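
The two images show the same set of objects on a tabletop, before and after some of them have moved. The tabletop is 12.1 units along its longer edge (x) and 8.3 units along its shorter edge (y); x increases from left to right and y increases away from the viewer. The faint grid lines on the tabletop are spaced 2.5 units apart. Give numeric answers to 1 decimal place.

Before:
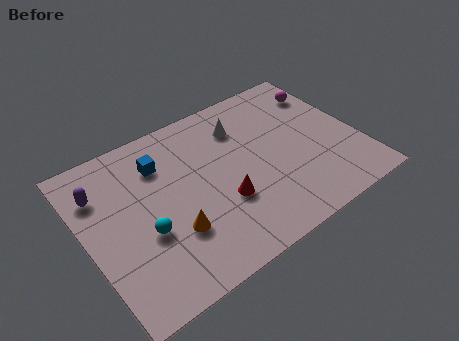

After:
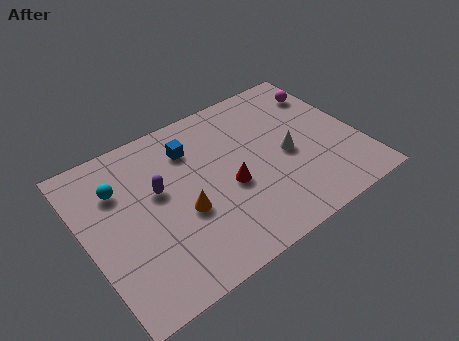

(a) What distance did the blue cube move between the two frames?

1.4

From (3.6, 6.2) to (5.0, 6.3), the blue cube covered √(1.4² + 0.1²) ≈ 1.4 units.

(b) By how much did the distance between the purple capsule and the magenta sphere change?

-2.3

Before: roughly 10.3 units apart; after: 8.0. That's 2.3 units closer together.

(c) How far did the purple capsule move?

2.7

From (0.9, 6.1) to (3.3, 4.9), the purple capsule covered √(2.4² + 1.2²) ≈ 2.7 units.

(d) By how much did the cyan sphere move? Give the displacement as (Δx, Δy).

(-0.7, 2.7)

From the two frames, the cyan sphere sits at roughly (2.4, 3.2) before and (1.7, 5.9) after.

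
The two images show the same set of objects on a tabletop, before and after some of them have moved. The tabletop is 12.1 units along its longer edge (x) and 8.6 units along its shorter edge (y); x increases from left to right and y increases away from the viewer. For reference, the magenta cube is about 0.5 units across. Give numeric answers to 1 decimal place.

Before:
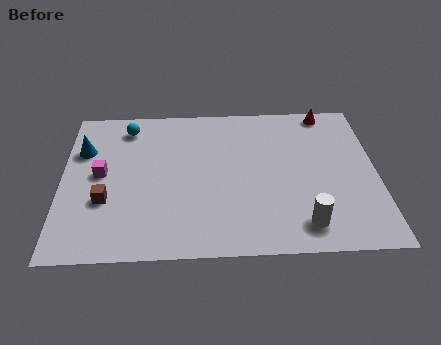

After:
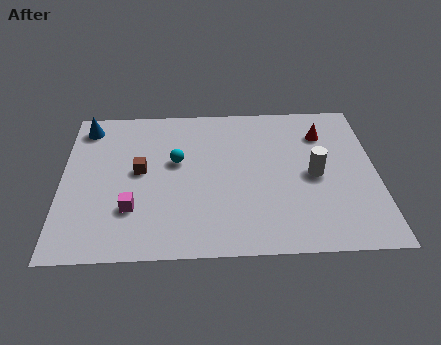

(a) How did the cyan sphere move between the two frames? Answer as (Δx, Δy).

(1.9, -2.1)

The cyan sphere was at about (2.5, 7.2) and moved to about (4.4, 5.1).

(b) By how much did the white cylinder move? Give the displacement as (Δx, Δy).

(0.5, 2.7)

From the two frames, the white cylinder sits at roughly (9.2, 1.4) before and (9.7, 4.1) after.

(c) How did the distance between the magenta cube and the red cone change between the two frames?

-1.0

They were about 9.4 units apart before and 8.4 after — 1.0 units closer together.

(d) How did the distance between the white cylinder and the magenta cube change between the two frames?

-1.1

They were about 8.3 units apart before and 7.2 after — 1.1 units closer together.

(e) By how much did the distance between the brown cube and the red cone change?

-2.5

The distance was about 9.8 in the first image and 7.3 in the second, so they moved 2.5 units closer together.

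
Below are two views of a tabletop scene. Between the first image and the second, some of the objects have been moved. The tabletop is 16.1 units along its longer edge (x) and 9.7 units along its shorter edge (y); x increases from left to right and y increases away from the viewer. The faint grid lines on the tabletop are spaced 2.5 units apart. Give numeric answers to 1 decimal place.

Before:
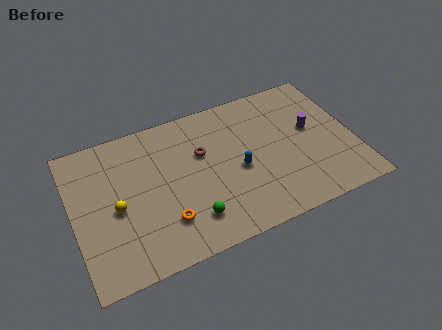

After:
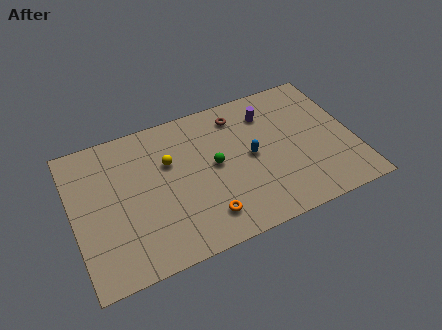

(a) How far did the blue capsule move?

1.0

From (9.4, 4.3) to (10.2, 4.9), the blue capsule covered √(0.8² + 0.6²) ≈ 1.0 units.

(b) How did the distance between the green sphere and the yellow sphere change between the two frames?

-1.8

Before: roughly 4.6 units apart; after: 2.8. That's 1.8 units closer together.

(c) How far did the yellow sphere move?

3.7

The yellow sphere was near (2.4, 4.4) before and (5.6, 6.3) after, so it travelled √(3.2² + 1.9²) ≈ 3.7 units.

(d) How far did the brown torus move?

2.9

The brown torus moved from about (7.5, 6.2) to (9.8, 8.0), a distance of √(2.3² + 1.8²) ≈ 2.9.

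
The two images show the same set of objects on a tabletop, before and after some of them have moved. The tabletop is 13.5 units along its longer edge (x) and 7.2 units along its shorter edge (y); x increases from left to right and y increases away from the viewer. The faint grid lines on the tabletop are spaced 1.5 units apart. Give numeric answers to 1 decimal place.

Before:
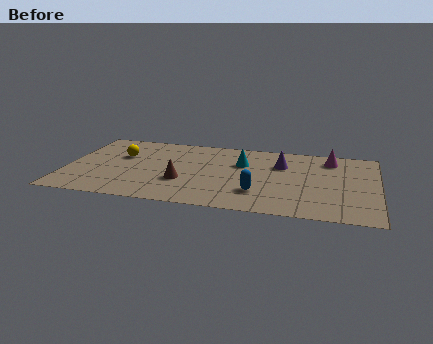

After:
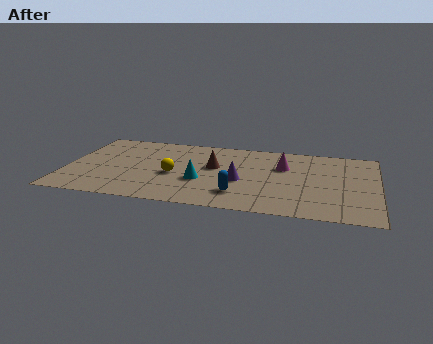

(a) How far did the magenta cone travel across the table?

2.3

From (11.4, 5.9) to (9.4, 4.8), the magenta cone covered √(2.0² + 1.1²) ≈ 2.3 units.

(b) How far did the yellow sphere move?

2.8

The yellow sphere moved from about (2.3, 4.6) to (4.7, 3.1), a distance of √(2.4² + 1.5²) ≈ 2.8.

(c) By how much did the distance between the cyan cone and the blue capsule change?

-0.9

Before: roughly 2.9 units apart; after: 2.0. That's 0.9 units closer together.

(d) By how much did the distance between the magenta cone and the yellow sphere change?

-4.2

Before: roughly 9.2 units apart; after: 5.0. That's 4.2 units closer together.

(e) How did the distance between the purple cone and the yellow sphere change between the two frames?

-4.1

They were about 7.0 units apart before and 2.9 after — 4.1 units closer together.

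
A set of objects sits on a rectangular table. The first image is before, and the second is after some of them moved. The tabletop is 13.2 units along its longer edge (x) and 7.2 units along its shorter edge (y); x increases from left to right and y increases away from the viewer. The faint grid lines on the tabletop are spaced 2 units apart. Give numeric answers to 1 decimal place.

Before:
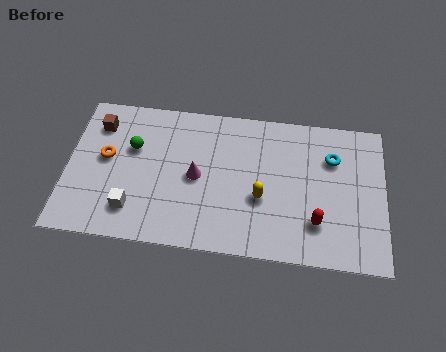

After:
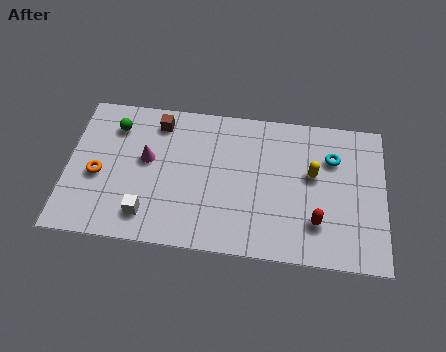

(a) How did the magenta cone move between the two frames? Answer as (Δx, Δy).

(-2.1, 0.6)

The magenta cone started near (5.4, 3.5) and ended near (3.3, 4.1).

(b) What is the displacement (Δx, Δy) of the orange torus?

(-0.3, -0.9)

From the two frames, the orange torus sits at roughly (1.6, 4.0) before and (1.3, 3.1) after.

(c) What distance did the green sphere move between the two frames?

1.3

From (2.7, 4.6) to (1.9, 5.6), the green sphere covered √(0.8² + 1.0²) ≈ 1.3 units.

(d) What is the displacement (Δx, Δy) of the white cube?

(0.6, -0.2)

The white cube started near (2.8, 1.6) and ended near (3.4, 1.4).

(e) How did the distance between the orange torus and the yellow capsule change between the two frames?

+2.4

Before: roughly 6.6 units apart; after: 9.0. That's 2.4 units further apart.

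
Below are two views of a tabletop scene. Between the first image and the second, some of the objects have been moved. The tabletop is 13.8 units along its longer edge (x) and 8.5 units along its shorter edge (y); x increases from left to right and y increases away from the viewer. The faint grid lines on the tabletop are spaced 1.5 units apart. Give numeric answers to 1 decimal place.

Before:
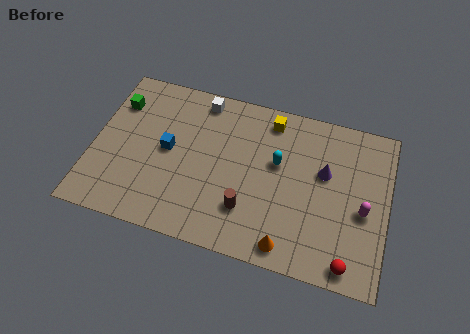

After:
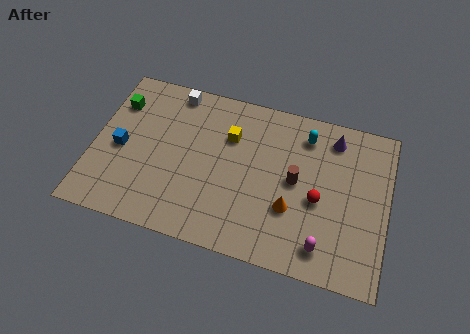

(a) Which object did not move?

the green cube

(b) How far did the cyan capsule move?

2.2

The cyan capsule moved from about (8.6, 5.1) to (9.8, 6.9), a distance of √(1.2² + 1.8²) ≈ 2.2.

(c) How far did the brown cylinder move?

3.0

From (7.4, 2.3) to (9.5, 4.4), the brown cylinder covered √(2.1² + 2.1²) ≈ 3.0 units.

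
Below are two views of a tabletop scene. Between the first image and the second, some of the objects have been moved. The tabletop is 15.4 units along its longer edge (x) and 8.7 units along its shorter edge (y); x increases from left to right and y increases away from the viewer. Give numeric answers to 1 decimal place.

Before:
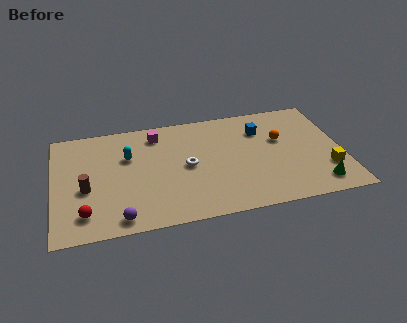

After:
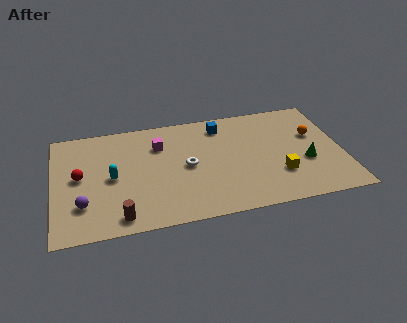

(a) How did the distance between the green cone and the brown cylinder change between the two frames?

-2.2

Before: roughly 12.4 units apart; after: 10.2. That's 2.2 units closer together.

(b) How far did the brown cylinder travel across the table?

3.0

The brown cylinder was near (1.7, 3.6) before and (3.4, 1.1) after, so it travelled √(1.7² + 2.5²) ≈ 3.0 units.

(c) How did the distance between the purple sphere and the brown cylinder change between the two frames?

-0.8

The distance was about 3.1 in the first image and 2.3 in the second, so they moved 0.8 units closer together.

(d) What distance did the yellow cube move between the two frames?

2.6

From (14.5, 2.5) to (11.9, 2.6), the yellow cube covered √(2.6² + 0.1²) ≈ 2.6 units.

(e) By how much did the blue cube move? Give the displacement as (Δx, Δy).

(-2.1, 0.8)

From the two frames, the blue cube sits at roughly (11.2, 6.4) before and (9.1, 7.2) after.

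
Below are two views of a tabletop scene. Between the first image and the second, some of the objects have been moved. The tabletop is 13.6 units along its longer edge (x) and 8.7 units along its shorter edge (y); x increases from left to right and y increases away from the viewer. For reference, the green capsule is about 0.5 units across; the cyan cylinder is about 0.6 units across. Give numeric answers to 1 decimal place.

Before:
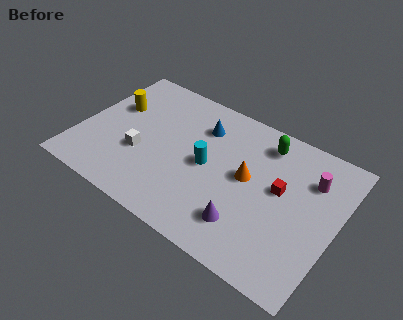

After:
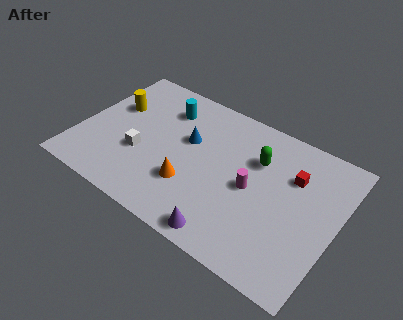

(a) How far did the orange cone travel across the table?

3.4

From (8.9, 4.7) to (6.2, 2.7), the orange cone covered √(2.7² + 2.0²) ≈ 3.4 units.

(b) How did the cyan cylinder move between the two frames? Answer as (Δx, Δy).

(-2.7, 2.4)

From the two frames, the cyan cylinder sits at roughly (6.8, 4.3) before and (4.1, 6.7) after.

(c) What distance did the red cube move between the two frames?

1.2

The red cube moved from about (10.6, 4.9) to (11.1, 6.0), a distance of √(0.5² + 1.1²) ≈ 1.2.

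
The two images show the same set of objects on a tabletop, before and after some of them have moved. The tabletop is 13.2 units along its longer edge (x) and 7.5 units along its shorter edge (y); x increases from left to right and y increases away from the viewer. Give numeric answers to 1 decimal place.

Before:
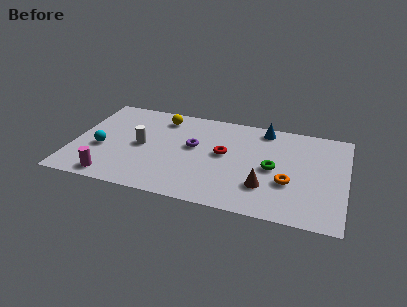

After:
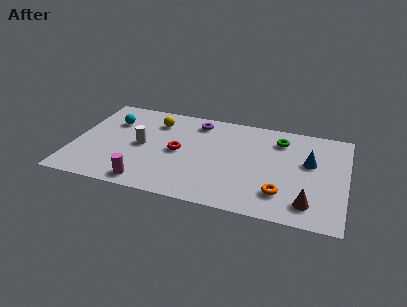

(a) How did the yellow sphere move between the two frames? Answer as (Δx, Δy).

(-0.3, -0.4)

The yellow sphere was at about (4.1, 6.2) and moved to about (3.8, 5.8).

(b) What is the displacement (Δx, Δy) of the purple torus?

(0.0, 2.0)

The purple torus started near (5.8, 4.3) and ended near (5.8, 6.3).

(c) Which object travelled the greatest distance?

the blue cone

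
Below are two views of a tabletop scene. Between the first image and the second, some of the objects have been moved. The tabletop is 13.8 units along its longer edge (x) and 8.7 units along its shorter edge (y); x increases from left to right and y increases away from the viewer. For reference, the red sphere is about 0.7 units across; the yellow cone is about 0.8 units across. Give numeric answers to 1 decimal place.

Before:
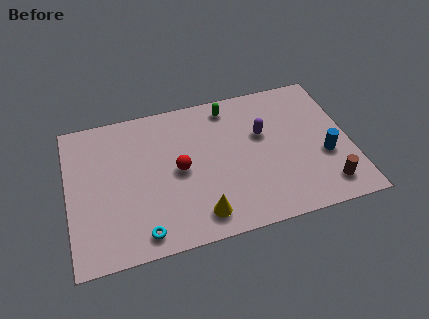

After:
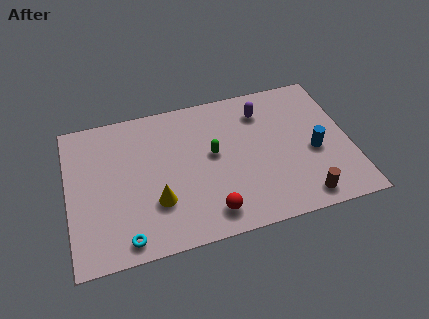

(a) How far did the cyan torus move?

0.8

From (3.4, 1.1) to (2.6, 1.0), the cyan torus covered √(0.8² + 0.1²) ≈ 0.8 units.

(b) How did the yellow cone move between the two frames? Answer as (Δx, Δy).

(-2.0, 1.3)

The yellow cone started near (6.2, 1.4) and ended near (4.2, 2.7).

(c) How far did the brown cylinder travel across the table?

1.3

The brown cylinder moved from about (12.4, 1.5) to (11.2, 1.1), a distance of √(1.2² + 0.4²) ≈ 1.3.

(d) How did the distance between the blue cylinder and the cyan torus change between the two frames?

+0.4

Before: roughly 9.4 units apart; after: 9.8. That's 0.4 units further apart.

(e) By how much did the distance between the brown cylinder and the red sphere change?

-3.0

They were about 7.5 units apart before and 4.5 after — 3.0 units closer together.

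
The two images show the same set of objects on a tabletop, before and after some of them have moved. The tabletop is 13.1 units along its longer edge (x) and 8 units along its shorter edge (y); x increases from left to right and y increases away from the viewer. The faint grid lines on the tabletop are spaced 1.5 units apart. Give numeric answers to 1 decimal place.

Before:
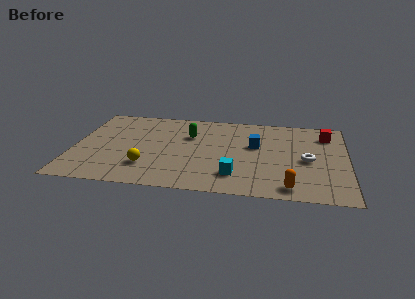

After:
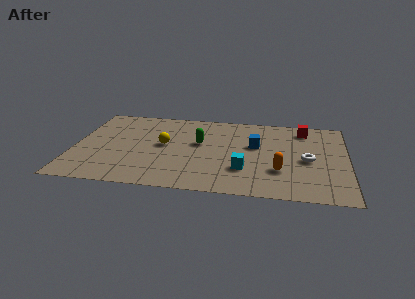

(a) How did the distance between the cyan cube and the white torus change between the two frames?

-0.6

They were about 3.9 units apart before and 3.3 after — 0.6 units closer together.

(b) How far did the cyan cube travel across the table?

0.7

The cyan cube moved from about (7.8, 1.8) to (8.2, 2.4), a distance of √(0.4² + 0.6²) ≈ 0.7.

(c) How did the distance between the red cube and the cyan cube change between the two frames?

-1.1

They were about 6.2 units apart before and 5.1 after — 1.1 units closer together.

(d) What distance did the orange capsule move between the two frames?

1.6

From (10.4, 1.0) to (9.9, 2.5), the orange capsule covered √(0.5² + 1.5²) ≈ 1.6 units.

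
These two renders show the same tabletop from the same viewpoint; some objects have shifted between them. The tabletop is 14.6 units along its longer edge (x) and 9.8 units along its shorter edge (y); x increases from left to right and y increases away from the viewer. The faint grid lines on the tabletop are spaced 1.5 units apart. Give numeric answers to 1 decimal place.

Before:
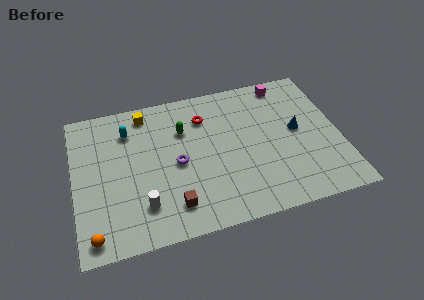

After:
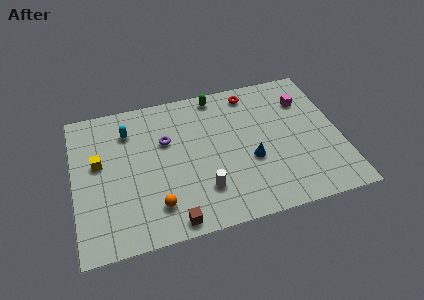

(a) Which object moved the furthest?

the yellow cube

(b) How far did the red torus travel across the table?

2.9

The red torus was near (7.3, 7.4) before and (10.0, 8.5) after, so it travelled √(2.7² + 1.1²) ≈ 2.9 units.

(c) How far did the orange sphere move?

3.5

The orange sphere was near (0.9, 1.1) before and (4.3, 2.1) after, so it travelled √(3.4² + 1.0²) ≈ 3.5 units.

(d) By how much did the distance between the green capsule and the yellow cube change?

+4.8

They were about 2.6 units apart before and 7.4 after — 4.8 units further apart.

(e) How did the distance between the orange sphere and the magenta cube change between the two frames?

-3.4

They were about 13.4 units apart before and 10.0 after — 3.4 units closer together.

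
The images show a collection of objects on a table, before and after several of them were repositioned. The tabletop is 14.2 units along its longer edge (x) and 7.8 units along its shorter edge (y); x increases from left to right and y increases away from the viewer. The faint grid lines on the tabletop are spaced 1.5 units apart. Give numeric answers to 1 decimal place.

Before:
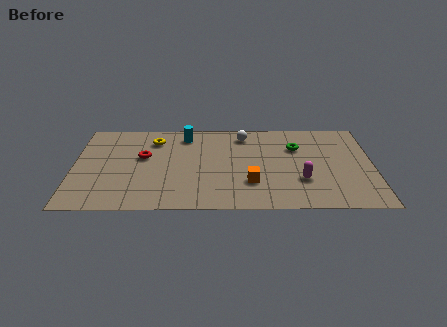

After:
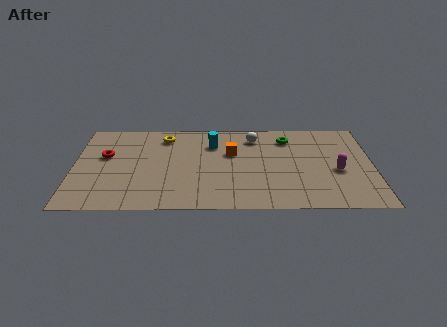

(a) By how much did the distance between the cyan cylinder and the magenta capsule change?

-0.4

They were about 6.8 units apart before and 6.4 after — 0.4 units closer together.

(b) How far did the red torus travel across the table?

1.8

From (3.3, 4.6) to (1.5, 4.7), the red torus covered √(1.8² + 0.1²) ≈ 1.8 units.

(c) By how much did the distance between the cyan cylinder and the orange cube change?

-4.0

They were about 5.2 units apart before and 1.2 after — 4.0 units closer together.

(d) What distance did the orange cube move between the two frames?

2.8

From (8.4, 2.3) to (7.5, 4.9), the orange cube covered √(0.9² + 2.6²) ≈ 2.8 units.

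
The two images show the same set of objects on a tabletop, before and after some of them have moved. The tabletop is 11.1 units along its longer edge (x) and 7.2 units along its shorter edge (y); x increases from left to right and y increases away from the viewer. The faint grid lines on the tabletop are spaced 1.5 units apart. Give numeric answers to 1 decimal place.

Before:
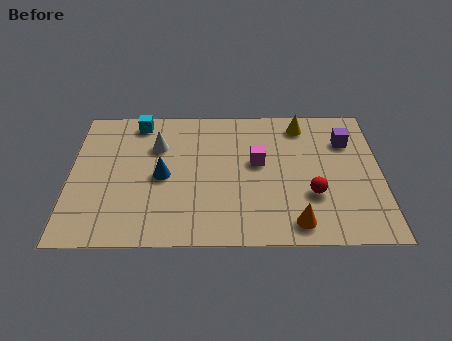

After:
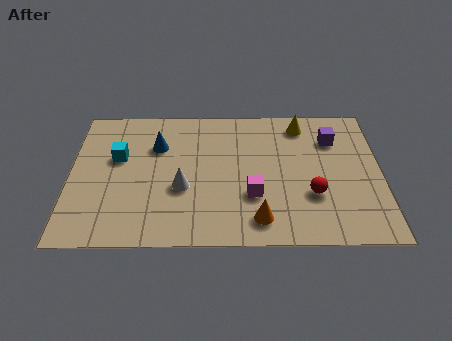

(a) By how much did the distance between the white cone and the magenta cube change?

-1.2

The distance was about 3.7 in the first image and 2.5 in the second, so they moved 1.2 units closer together.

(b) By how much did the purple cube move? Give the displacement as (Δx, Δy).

(-0.5, 0.1)

The purple cube started near (9.9, 5.2) and ended near (9.4, 5.3).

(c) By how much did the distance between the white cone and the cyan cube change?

+1.3

Before: roughly 1.5 units apart; after: 2.8. That's 1.3 units further apart.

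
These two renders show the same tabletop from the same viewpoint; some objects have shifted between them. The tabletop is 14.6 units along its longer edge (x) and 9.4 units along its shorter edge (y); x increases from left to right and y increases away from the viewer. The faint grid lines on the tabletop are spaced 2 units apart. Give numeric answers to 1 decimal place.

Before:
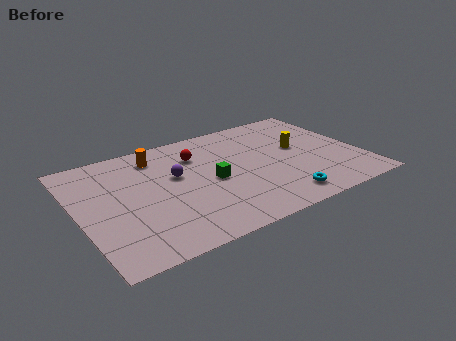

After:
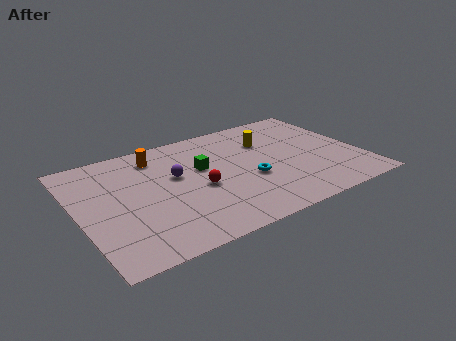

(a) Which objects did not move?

the orange cylinder and the purple sphere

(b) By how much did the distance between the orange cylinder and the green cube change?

-1.2

Before: roughly 4.1 units apart; after: 2.9. That's 1.2 units closer together.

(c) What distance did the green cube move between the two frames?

1.3

From (6.8, 4.4) to (6.5, 5.7), the green cube covered √(0.3² + 1.3²) ≈ 1.3 units.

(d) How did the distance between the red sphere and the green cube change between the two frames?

-0.9

Before: roughly 2.5 units apart; after: 1.6. That's 0.9 units closer together.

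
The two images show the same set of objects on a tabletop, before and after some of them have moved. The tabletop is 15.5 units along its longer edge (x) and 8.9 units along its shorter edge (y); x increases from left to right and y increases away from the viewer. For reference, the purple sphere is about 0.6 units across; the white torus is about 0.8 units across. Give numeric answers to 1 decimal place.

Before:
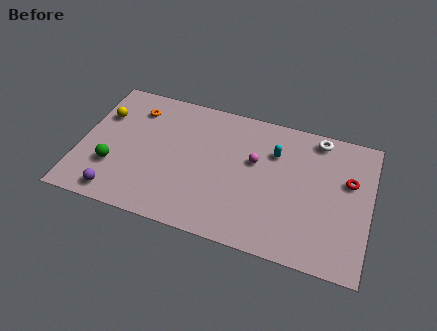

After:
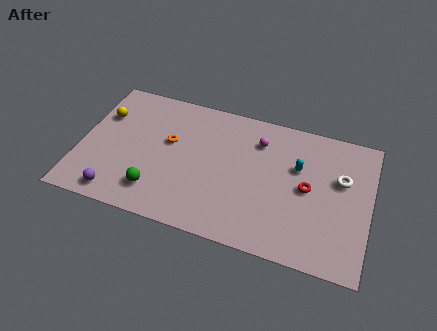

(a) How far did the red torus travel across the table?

2.4

From (14.3, 5.6) to (12.2, 4.5), the red torus covered √(2.1² + 1.1²) ≈ 2.4 units.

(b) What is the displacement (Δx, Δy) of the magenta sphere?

(0.1, 1.4)

The magenta sphere started near (9.3, 5.4) and ended near (9.4, 6.8).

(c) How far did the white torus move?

2.7

The white torus was near (12.5, 7.9) before and (13.9, 5.6) after, so it travelled √(1.4² + 2.3²) ≈ 2.7 units.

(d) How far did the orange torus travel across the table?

2.6

From (2.7, 7.0) to (4.7, 5.3), the orange torus covered √(2.0² + 1.7²) ≈ 2.6 units.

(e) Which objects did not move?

the yellow sphere and the purple sphere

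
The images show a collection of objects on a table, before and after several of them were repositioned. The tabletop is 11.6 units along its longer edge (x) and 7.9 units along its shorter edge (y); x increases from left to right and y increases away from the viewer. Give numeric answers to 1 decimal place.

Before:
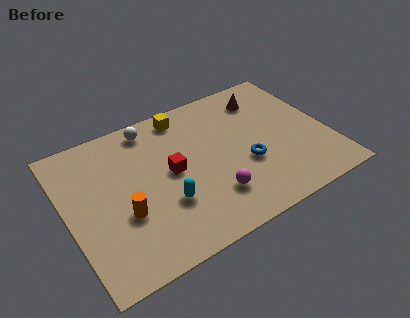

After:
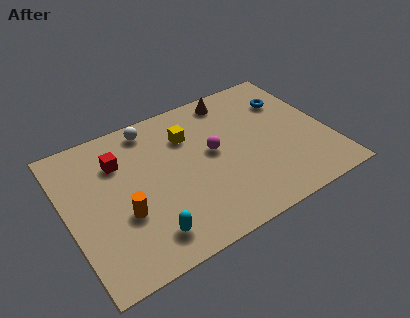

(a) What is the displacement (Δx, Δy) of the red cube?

(-2.1, 1.6)

The red cube started near (4.6, 4.1) and ended near (2.5, 5.7).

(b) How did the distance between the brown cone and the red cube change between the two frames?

+0.3

Before: roughly 5.1 units apart; after: 5.4. That's 0.3 units further apart.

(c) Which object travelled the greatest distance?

the blue torus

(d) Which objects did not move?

the orange cylinder and the white sphere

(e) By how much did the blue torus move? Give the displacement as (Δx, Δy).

(2.4, 2.7)

From the two frames, the blue torus sits at roughly (7.8, 3.0) before and (10.2, 5.7) after.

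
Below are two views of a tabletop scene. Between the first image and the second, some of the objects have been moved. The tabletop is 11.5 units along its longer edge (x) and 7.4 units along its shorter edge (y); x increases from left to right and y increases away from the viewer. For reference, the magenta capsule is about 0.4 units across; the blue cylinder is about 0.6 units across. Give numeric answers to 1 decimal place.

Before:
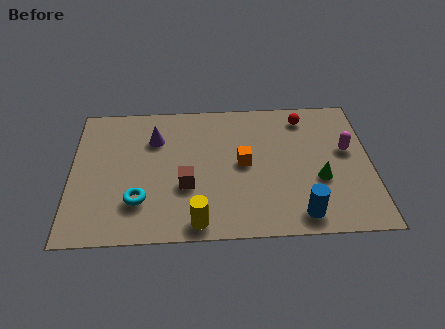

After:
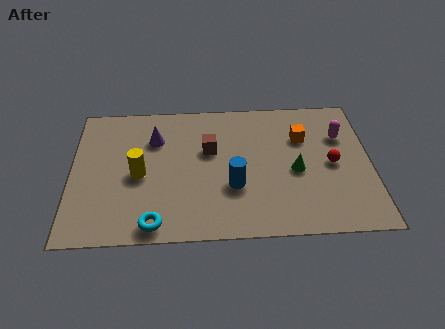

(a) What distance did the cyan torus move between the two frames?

1.3

The cyan torus was near (2.6, 2.0) before and (3.2, 0.8) after, so it travelled √(0.6² + 1.2²) ≈ 1.3 units.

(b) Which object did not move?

the purple cone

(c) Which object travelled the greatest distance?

the yellow cylinder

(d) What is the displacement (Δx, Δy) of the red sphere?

(1.0, -2.6)

The red sphere started near (9.0, 6.2) and ended near (10.0, 3.6).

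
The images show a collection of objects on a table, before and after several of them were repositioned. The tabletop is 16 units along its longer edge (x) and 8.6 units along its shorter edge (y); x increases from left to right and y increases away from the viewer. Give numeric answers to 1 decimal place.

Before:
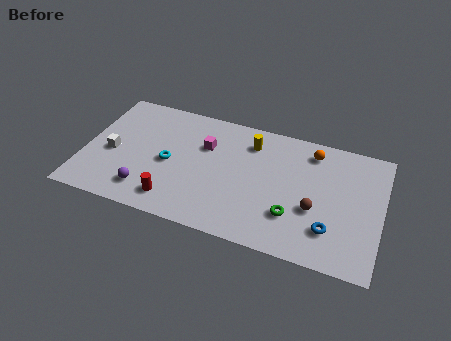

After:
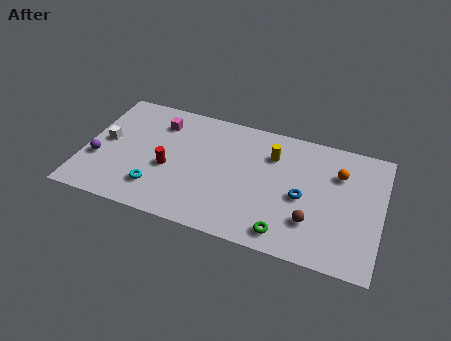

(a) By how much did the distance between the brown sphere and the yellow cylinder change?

-0.5

The distance was about 5.1 in the first image and 4.6 in the second, so they moved 0.5 units closer together.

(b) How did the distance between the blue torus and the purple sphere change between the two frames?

+1.2

The distance was about 9.8 in the first image and 11.0 in the second, so they moved 1.2 units further apart.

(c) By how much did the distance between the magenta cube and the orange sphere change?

+3.9

Before: roughly 5.9 units apart; after: 9.8. That's 3.9 units further apart.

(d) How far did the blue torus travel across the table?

2.3

From (13.4, 2.2) to (11.8, 3.9), the blue torus covered √(1.6² + 1.7²) ≈ 2.3 units.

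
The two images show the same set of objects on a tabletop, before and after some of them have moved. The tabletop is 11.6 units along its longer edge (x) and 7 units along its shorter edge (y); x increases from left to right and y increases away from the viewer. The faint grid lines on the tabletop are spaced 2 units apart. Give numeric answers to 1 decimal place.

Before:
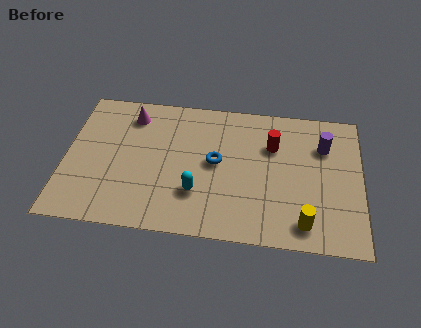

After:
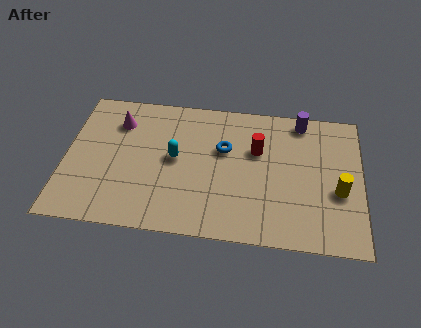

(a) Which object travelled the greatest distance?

the yellow cylinder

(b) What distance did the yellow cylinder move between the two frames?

2.1

The yellow cylinder moved from about (9.4, 1.1) to (10.7, 2.8), a distance of √(1.3² + 1.7²) ≈ 2.1.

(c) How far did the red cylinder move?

0.7

The red cylinder moved from about (8.1, 4.8) to (7.5, 4.5), a distance of √(0.6² + 0.3²) ≈ 0.7.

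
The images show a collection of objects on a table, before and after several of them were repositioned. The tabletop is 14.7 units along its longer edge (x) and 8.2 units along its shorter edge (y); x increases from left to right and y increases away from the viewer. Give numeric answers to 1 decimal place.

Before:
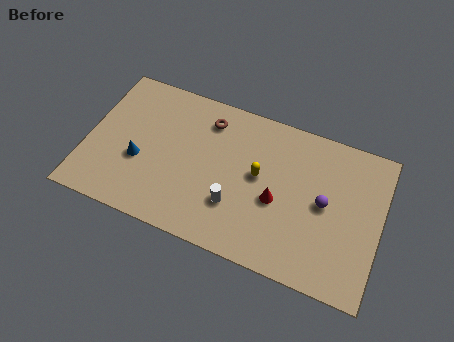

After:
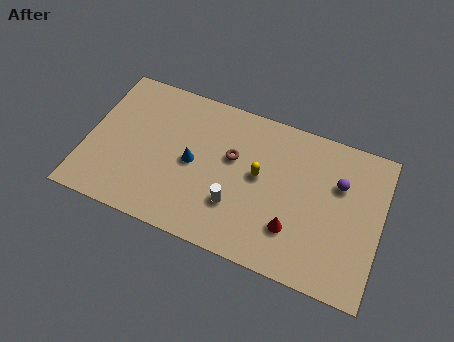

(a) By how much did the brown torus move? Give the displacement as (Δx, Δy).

(1.4, -1.6)

From the two frames, the brown torus sits at roughly (5.8, 6.6) before and (7.2, 5.0) after.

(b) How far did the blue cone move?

2.7

The blue cone moved from about (2.7, 3.2) to (5.3, 4.0), a distance of √(2.6² + 0.8²) ≈ 2.7.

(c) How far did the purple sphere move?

1.4

From (11.9, 4.2) to (12.5, 5.5), the purple sphere covered √(0.6² + 1.3²) ≈ 1.4 units.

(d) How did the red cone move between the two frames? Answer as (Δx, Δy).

(0.9, -1.2)

The red cone was at about (9.6, 3.5) and moved to about (10.5, 2.3).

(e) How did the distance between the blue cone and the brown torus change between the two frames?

-2.5

Before: roughly 4.6 units apart; after: 2.1. That's 2.5 units closer together.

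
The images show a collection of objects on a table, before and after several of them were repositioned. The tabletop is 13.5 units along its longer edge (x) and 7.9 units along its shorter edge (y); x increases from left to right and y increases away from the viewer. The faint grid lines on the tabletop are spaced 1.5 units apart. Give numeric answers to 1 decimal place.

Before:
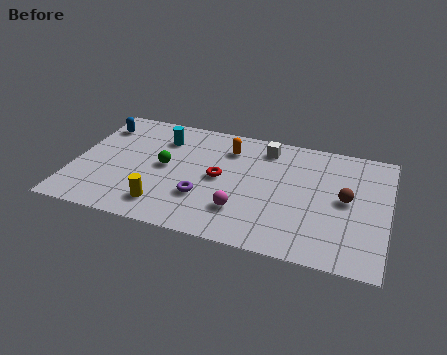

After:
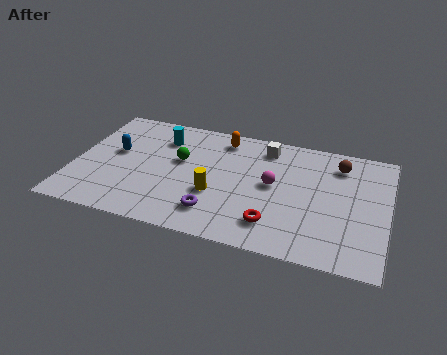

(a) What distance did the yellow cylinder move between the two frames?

2.5

The yellow cylinder was near (4.1, 1.5) before and (6.2, 2.9) after, so it travelled √(2.1² + 1.4²) ≈ 2.5 units.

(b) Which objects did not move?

the cyan cylinder and the white cube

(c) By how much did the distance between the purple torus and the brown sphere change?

+0.6

The distance was about 6.2 in the first image and 6.8 in the second, so they moved 0.6 units further apart.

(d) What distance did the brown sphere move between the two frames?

2.2

The brown sphere moved from about (11.7, 4.1) to (11.3, 6.3), a distance of √(0.4² + 2.2²) ≈ 2.2.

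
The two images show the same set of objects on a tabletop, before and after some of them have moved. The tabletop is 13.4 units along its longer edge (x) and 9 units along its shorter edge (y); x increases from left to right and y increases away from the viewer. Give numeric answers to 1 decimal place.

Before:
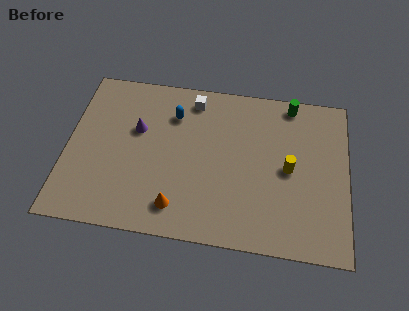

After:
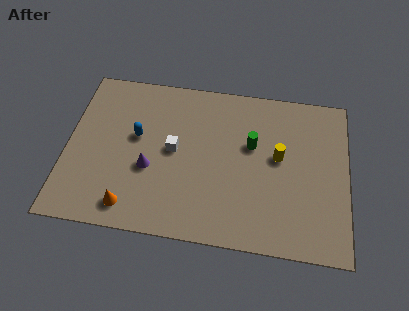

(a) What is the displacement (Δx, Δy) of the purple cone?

(0.7, -2.1)

From the two frames, the purple cone sits at roughly (3.3, 5.6) before and (4.0, 3.5) after.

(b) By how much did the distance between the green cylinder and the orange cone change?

-1.3

They were about 8.3 units apart before and 7.0 after — 1.3 units closer together.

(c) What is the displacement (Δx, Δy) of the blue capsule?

(-1.7, -1.5)

The blue capsule started near (5.0, 6.7) and ended near (3.3, 5.2).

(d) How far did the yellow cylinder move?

0.8

From (10.6, 4.4) to (10.1, 5.0), the yellow cylinder covered √(0.5² + 0.6²) ≈ 0.8 units.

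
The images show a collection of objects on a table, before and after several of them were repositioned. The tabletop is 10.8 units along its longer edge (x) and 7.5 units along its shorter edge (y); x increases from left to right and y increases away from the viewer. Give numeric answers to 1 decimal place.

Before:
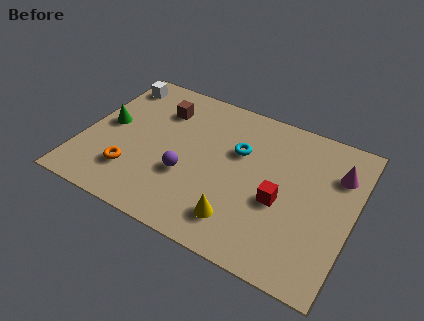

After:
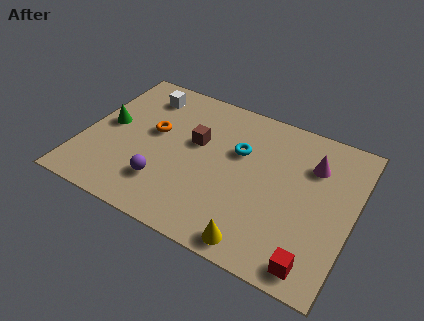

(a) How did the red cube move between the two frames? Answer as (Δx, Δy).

(1.6, -2.2)

The red cube was at about (8.0, 3.1) and moved to about (9.6, 0.9).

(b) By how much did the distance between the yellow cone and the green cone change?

+1.0

The distance was about 6.2 in the first image and 7.2 in the second, so they moved 1.0 units further apart.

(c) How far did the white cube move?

1.2

The white cube was near (0.8, 6.3) before and (2.0, 6.1) after, so it travelled √(1.2² + 0.2²) ≈ 1.2 units.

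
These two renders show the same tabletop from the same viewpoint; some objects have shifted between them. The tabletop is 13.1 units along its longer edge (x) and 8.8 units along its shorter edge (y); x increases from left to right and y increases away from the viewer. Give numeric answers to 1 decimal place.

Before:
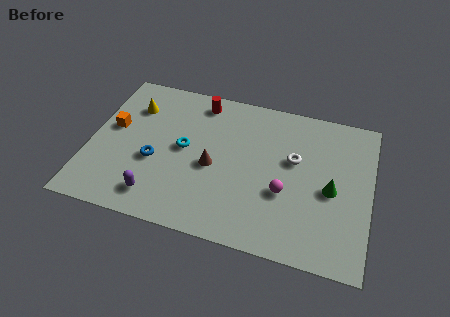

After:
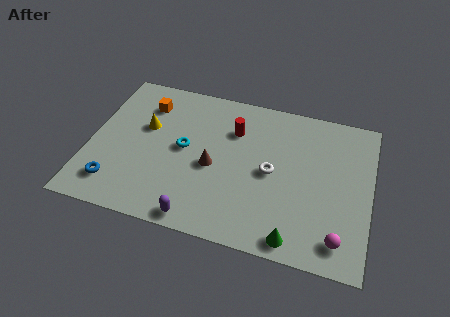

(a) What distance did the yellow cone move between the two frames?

1.3

The yellow cone was near (1.8, 6.5) before and (2.5, 5.4) after, so it travelled √(0.7² + 1.1²) ≈ 1.3 units.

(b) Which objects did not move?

the brown cone and the cyan torus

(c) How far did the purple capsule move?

2.1

The purple capsule moved from about (3.4, 1.5) to (5.4, 0.8), a distance of √(2.0² + 0.7²) ≈ 2.1.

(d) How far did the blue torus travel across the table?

2.5

The blue torus was near (3.1, 3.5) before and (1.4, 1.7) after, so it travelled √(1.7² + 1.8²) ≈ 2.5 units.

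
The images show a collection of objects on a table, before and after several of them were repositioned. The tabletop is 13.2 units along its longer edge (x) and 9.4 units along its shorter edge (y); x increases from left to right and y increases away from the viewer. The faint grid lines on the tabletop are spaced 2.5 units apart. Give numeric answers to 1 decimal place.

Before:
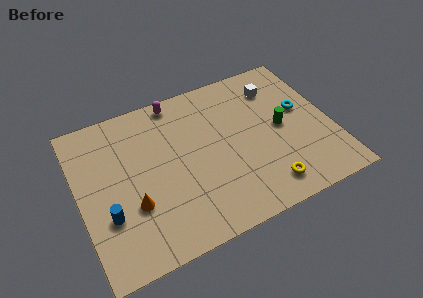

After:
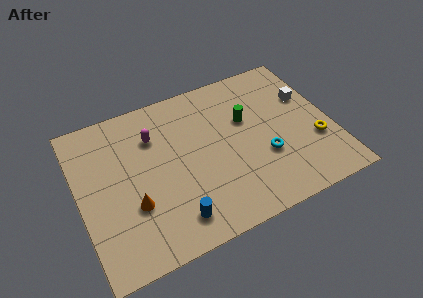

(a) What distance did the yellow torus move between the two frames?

3.4

The yellow torus moved from about (9.3, 1.5) to (12.2, 3.2), a distance of √(2.9² + 1.7²) ≈ 3.4.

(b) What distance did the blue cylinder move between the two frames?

3.5

From (1.3, 3.1) to (4.5, 1.6), the blue cylinder covered √(3.2² + 1.5²) ≈ 3.5 units.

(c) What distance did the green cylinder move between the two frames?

2.1

The green cylinder was near (10.6, 4.7) before and (8.9, 5.9) after, so it travelled √(1.7² + 1.2²) ≈ 2.1 units.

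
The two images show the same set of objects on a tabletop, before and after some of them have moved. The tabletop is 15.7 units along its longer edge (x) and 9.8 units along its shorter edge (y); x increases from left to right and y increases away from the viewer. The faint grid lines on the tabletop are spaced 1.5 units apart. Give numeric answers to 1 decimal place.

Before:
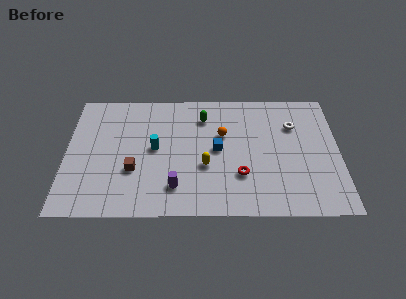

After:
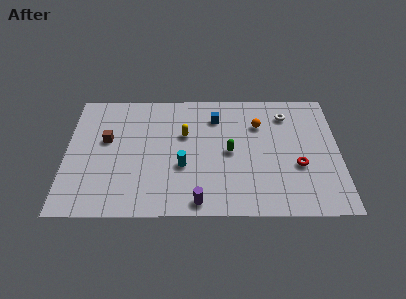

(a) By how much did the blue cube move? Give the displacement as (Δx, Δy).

(-0.1, 2.6)

From the two frames, the blue cube sits at roughly (8.7, 5.0) before and (8.6, 7.6) after.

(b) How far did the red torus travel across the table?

3.4

The red torus was near (10.0, 3.0) before and (13.3, 3.7) after, so it travelled √(3.3² + 0.7²) ≈ 3.4 units.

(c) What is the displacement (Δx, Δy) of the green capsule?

(1.5, -2.8)

From the two frames, the green capsule sits at roughly (7.9, 7.6) before and (9.4, 4.8) after.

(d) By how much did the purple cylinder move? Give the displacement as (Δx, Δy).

(1.3, -1.1)

From the two frames, the purple cylinder sits at roughly (6.3, 2.1) before and (7.6, 1.0) after.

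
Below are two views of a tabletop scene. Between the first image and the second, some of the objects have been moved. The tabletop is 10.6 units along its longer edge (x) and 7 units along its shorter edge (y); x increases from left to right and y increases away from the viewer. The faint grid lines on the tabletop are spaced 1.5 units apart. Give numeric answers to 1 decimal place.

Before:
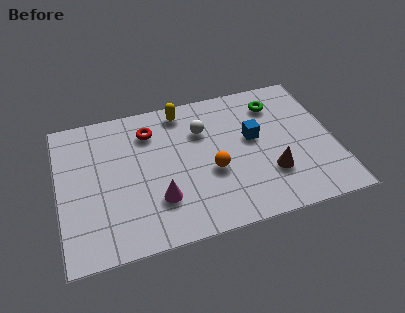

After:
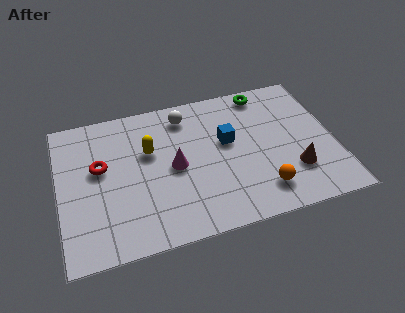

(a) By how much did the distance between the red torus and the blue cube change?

+0.8

They were about 4.1 units apart before and 4.9 after — 0.8 units further apart.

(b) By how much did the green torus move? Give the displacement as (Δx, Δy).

(-0.4, 0.7)

From the two frames, the green torus sits at roughly (8.5, 5.5) before and (8.1, 6.2) after.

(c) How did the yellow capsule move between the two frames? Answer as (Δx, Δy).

(-1.4, -1.7)

The yellow capsule started near (4.9, 6.1) and ended near (3.5, 4.4).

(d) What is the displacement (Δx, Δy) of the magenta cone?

(0.7, 1.4)

The magenta cone was at about (3.7, 2.0) and moved to about (4.4, 3.4).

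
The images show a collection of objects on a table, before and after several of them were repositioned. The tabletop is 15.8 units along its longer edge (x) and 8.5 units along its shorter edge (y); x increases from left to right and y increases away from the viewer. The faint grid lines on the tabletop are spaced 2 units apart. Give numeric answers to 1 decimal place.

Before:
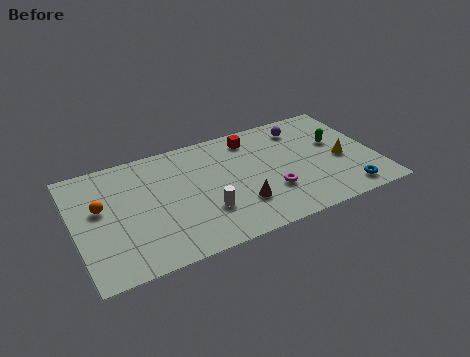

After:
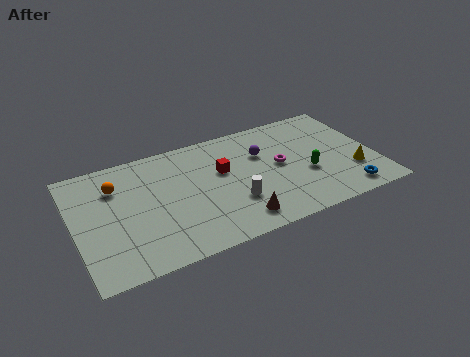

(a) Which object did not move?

the blue torus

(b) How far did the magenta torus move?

1.9

The magenta torus moved from about (10.1, 2.7) to (10.8, 4.5), a distance of √(0.7² + 1.8²) ≈ 1.9.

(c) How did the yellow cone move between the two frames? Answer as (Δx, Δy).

(0.5, -1.1)

From the two frames, the yellow cone sits at roughly (14.0, 3.7) before and (14.5, 2.6) after.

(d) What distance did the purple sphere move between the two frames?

2.6

From (12.3, 6.9) to (10.0, 5.7), the purple sphere covered √(2.3² + 1.2²) ≈ 2.6 units.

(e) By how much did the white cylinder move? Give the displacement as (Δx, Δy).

(1.5, 0.1)

From the two frames, the white cylinder sits at roughly (6.6, 2.6) before and (8.1, 2.7) after.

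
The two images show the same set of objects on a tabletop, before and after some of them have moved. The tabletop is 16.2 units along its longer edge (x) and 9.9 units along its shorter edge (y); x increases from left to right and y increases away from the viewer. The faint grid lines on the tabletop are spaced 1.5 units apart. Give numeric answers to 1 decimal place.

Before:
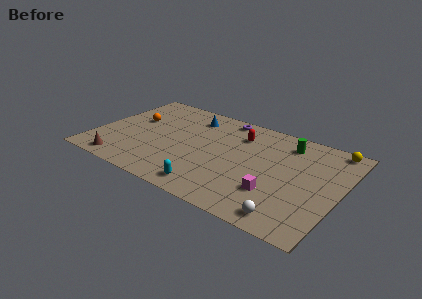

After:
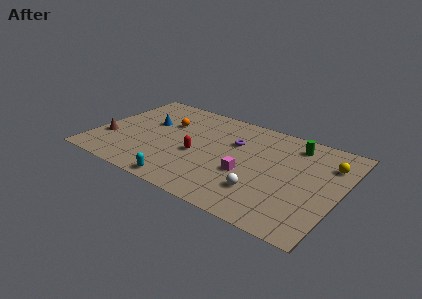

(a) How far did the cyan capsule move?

1.7

The cyan capsule moved from about (8.3, 1.3) to (6.6, 0.9), a distance of √(1.7² + 0.4²) ≈ 1.7.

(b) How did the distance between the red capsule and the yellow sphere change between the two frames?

+2.7

Before: roughly 6.2 units apart; after: 8.9. That's 2.7 units further apart.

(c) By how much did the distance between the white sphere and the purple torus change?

-4.8

Before: roughly 9.5 units apart; after: 4.7. That's 4.8 units closer together.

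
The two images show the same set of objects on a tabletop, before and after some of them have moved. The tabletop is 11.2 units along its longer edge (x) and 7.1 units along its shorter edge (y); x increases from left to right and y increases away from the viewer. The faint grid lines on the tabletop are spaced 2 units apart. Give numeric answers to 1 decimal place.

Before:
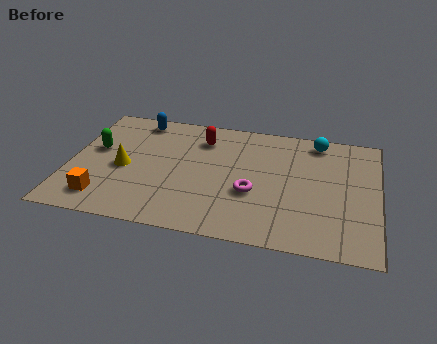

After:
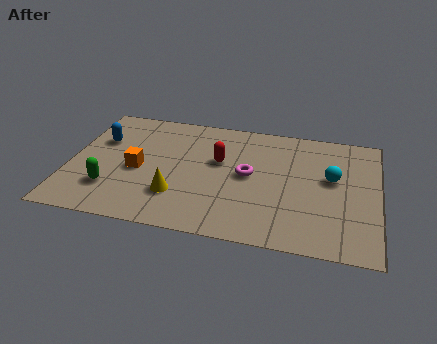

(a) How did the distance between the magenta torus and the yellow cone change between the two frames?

-1.7

Before: roughly 4.7 units apart; after: 3.0. That's 1.7 units closer together.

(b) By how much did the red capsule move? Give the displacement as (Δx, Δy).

(0.7, -1.2)

The red capsule started near (4.7, 5.5) and ended near (5.4, 4.3).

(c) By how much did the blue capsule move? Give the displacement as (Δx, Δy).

(-1.3, -1.5)

From the two frames, the blue capsule sits at roughly (2.3, 6.2) before and (1.0, 4.7) after.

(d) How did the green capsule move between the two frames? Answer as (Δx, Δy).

(0.7, -2.2)

The green capsule started near (0.9, 4.1) and ended near (1.6, 1.9).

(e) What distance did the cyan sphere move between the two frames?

2.2

The cyan sphere was near (8.9, 6.2) before and (9.5, 4.1) after, so it travelled √(0.6² + 2.1²) ≈ 2.2 units.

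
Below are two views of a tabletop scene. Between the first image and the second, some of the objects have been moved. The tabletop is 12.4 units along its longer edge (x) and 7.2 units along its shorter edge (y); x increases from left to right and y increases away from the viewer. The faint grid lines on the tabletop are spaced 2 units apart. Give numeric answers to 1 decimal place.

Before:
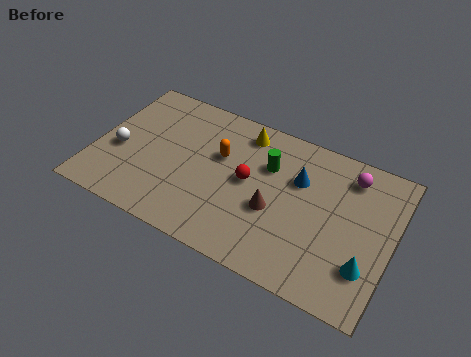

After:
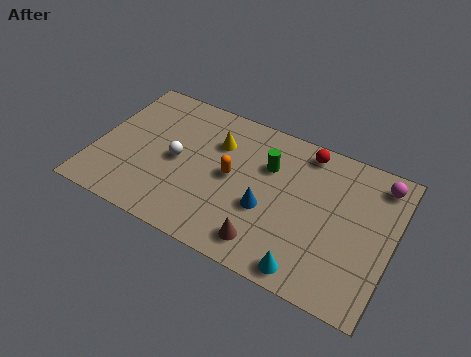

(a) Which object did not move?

the green cylinder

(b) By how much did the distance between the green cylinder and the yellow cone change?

+0.5

Before: roughly 1.7 units apart; after: 2.2. That's 0.5 units further apart.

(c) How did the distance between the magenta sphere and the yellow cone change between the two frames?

+2.3

The distance was about 4.5 in the first image and 6.8 in the second, so they moved 2.3 units further apart.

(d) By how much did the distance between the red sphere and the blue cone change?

+1.5

They were about 2.2 units apart before and 3.7 after — 1.5 units further apart.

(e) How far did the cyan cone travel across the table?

2.5

The cyan cone was near (11.5, 2.0) before and (9.3, 0.8) after, so it travelled √(2.2² + 1.2²) ≈ 2.5 units.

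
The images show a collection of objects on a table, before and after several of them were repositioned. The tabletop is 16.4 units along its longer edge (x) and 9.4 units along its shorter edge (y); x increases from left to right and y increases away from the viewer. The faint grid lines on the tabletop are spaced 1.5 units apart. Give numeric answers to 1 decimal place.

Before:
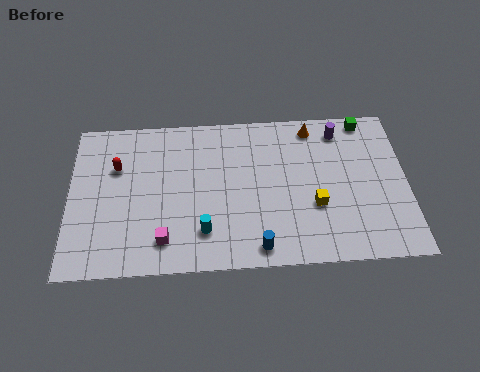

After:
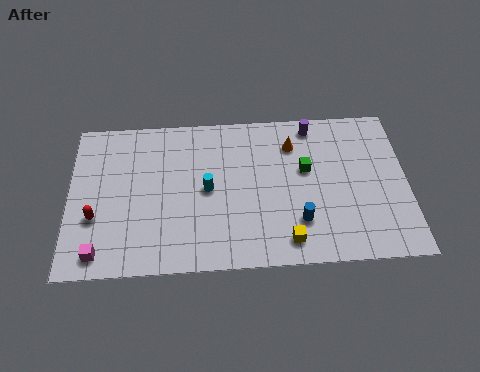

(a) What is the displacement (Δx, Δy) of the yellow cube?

(-1.4, -2.0)

The yellow cube started near (11.9, 3.4) and ended near (10.5, 1.4).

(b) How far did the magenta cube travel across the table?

3.2

The magenta cube moved from about (4.6, 1.8) to (1.5, 1.2), a distance of √(3.1² + 0.6²) ≈ 3.2.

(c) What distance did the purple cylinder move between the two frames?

1.4

The purple cylinder moved from about (13.2, 7.9) to (11.9, 8.3), a distance of √(1.3² + 0.4²) ≈ 1.4.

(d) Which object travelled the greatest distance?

the green cube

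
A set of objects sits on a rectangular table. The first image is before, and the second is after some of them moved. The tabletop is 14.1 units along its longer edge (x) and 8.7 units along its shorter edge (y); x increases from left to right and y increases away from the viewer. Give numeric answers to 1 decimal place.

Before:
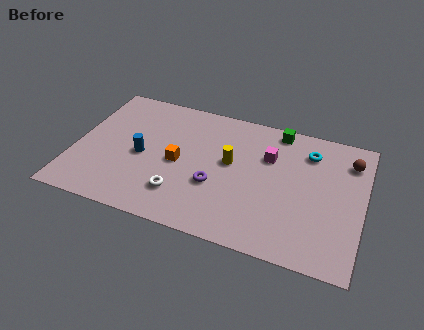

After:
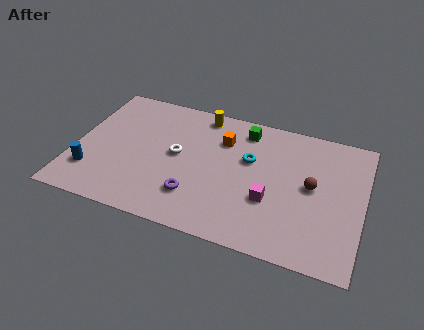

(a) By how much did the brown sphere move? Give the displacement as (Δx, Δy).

(-1.7, -2.2)

From the two frames, the brown sphere sits at roughly (13.3, 6.8) before and (11.6, 4.6) after.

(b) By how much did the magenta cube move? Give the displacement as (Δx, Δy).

(0.3, -2.8)

From the two frames, the magenta cube sits at roughly (9.4, 5.9) before and (9.7, 3.1) after.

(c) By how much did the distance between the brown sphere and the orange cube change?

-3.8

The distance was about 8.6 in the first image and 4.8 in the second, so they moved 3.8 units closer together.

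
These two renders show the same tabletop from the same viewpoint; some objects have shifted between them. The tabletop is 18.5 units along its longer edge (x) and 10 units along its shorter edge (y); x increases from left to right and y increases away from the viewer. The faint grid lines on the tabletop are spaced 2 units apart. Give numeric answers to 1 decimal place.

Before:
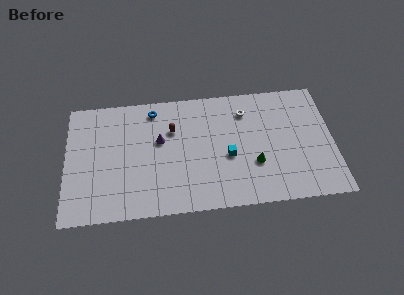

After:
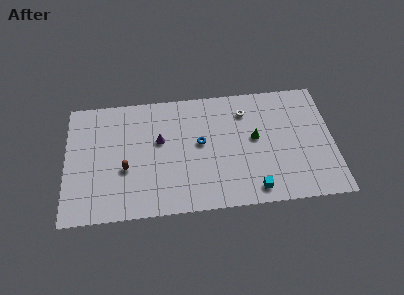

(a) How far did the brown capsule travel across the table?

4.4

The brown capsule moved from about (7.4, 6.8) to (4.1, 3.9), a distance of √(3.3² + 2.9²) ≈ 4.4.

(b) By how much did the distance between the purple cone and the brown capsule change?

+2.0

The distance was about 1.2 in the first image and 3.2 in the second, so they moved 2.0 units further apart.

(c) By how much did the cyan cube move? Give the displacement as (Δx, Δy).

(1.7, -2.9)

The cyan cube was at about (11.2, 4.2) and moved to about (12.9, 1.3).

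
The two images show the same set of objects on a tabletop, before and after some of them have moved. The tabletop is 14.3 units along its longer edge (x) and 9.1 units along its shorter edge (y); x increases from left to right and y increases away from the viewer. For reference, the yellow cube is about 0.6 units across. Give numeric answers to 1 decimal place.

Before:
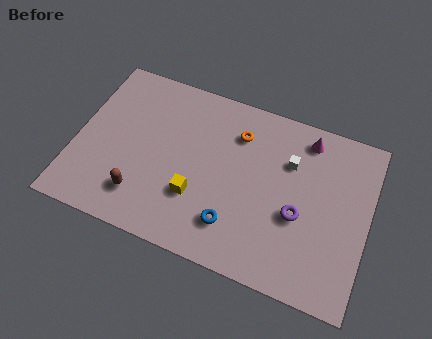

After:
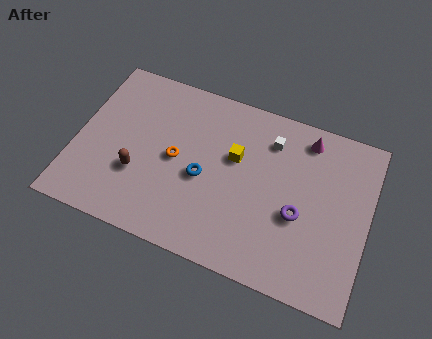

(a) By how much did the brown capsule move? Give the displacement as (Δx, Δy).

(-0.3, 1.1)

The brown capsule started near (3.5, 2.0) and ended near (3.2, 3.1).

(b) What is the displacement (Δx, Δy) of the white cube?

(-1.0, 0.8)

The white cube was at about (10.3, 6.3) and moved to about (9.3, 7.1).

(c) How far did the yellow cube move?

3.1

From (6.1, 2.9) to (7.7, 5.6), the yellow cube covered √(1.6² + 2.7²) ≈ 3.1 units.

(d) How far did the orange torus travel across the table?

3.7

The orange torus was near (7.7, 6.9) before and (4.9, 4.5) after, so it travelled √(2.8² + 2.4²) ≈ 3.7 units.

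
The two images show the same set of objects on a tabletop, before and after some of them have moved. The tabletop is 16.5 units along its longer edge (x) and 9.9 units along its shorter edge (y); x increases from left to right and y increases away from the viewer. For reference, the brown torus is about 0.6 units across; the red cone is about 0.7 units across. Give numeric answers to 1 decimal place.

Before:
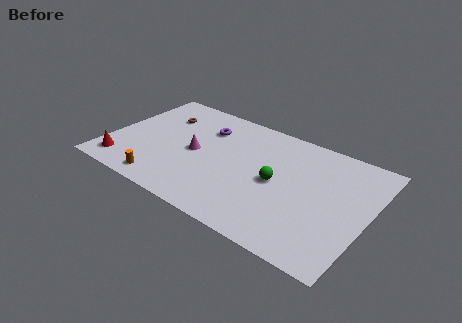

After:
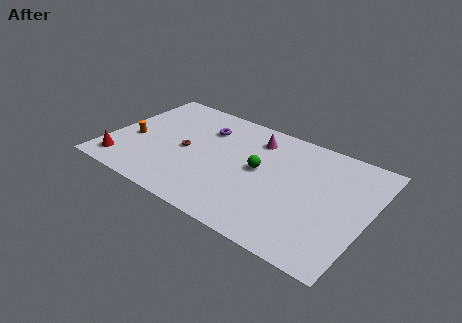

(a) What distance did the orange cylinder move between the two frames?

3.9

From (4.1, 1.2) to (1.5, 4.1), the orange cylinder covered √(2.6² + 2.9²) ≈ 3.9 units.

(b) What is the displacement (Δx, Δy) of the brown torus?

(2.1, -2.5)

The brown torus was at about (2.8, 7.2) and moved to about (4.9, 4.7).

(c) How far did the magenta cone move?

4.6

The magenta cone moved from about (5.5, 4.8) to (8.9, 7.9), a distance of √(3.4² + 3.1²) ≈ 4.6.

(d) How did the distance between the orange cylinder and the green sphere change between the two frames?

+0.6

They were about 7.6 units apart before and 8.2 after — 0.6 units further apart.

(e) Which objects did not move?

the purple torus and the red cone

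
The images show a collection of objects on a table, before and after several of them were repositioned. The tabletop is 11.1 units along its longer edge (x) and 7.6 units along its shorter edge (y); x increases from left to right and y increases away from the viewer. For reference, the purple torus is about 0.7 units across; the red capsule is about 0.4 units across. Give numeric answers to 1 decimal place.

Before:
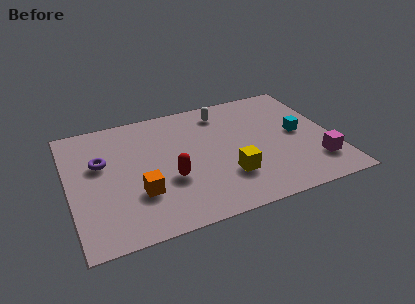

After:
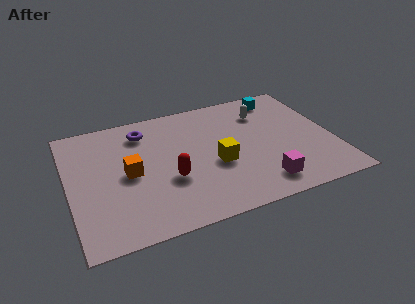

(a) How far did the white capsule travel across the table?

1.8

The white capsule was near (6.7, 6.3) before and (8.4, 5.7) after, so it travelled √(1.7² + 0.6²) ≈ 1.8 units.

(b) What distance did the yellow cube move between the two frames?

1.0

The yellow cube moved from about (6.5, 2.2) to (6.1, 3.1), a distance of √(0.4² + 0.9²) ≈ 1.0.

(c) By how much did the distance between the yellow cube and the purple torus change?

-1.6

The distance was about 5.7 in the first image and 4.1 in the second, so they moved 1.6 units closer together.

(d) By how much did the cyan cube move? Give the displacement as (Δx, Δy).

(-0.5, 2.6)

From the two frames, the cyan cube sits at roughly (9.7, 3.9) before and (9.2, 6.5) after.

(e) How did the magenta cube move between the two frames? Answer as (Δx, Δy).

(-2.4, -0.5)

The magenta cube started near (10.2, 1.8) and ended near (7.8, 1.3).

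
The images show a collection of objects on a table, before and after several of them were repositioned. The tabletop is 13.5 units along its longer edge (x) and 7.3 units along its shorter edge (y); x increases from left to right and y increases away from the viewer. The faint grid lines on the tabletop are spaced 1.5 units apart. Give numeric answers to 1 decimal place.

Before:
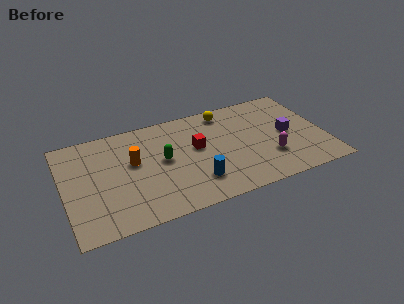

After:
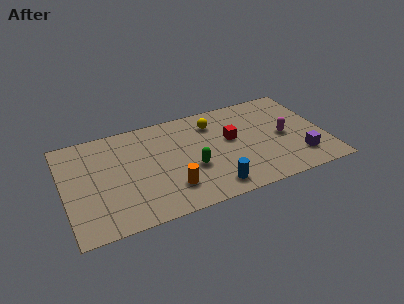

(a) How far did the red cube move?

1.8

The red cube was near (6.9, 4.2) before and (8.7, 4.2) after, so it travelled √(1.8² + 0.0²) ≈ 1.8 units.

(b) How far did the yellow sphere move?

0.9

The yellow sphere was near (8.6, 6.3) before and (7.9, 5.7) after, so it travelled √(0.7² + 0.6²) ≈ 0.9 units.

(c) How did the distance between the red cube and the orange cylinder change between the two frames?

+0.9

The distance was about 3.3 in the first image and 4.2 in the second, so they moved 0.9 units further apart.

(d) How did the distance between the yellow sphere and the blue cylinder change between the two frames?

-0.3

They were about 4.9 units apart before and 4.6 after — 0.3 units closer together.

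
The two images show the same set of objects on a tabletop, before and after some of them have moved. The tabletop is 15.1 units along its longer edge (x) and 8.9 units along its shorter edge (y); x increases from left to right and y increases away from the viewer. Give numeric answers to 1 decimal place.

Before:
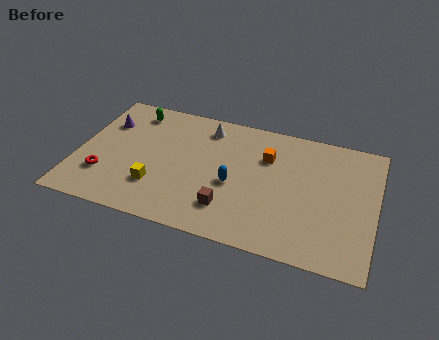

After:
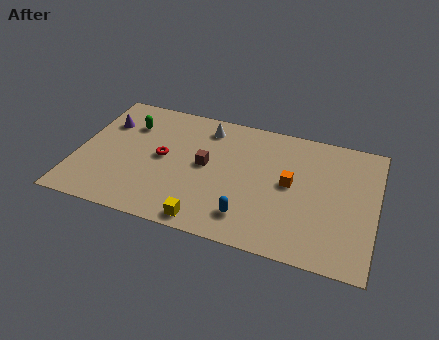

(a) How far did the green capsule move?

1.0

The green capsule was near (2.5, 7.5) before and (2.4, 6.5) after, so it travelled √(0.1² + 1.0²) ≈ 1.0 units.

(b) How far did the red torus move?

3.5

From (1.5, 2.5) to (4.3, 4.6), the red torus covered √(2.8² + 2.1²) ≈ 3.5 units.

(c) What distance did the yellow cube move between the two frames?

3.1

From (4.2, 2.5) to (6.9, 0.9), the yellow cube covered √(2.7² + 1.6²) ≈ 3.1 units.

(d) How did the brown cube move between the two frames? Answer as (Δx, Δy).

(-1.4, 2.6)

The brown cube started near (7.9, 2.1) and ended near (6.5, 4.7).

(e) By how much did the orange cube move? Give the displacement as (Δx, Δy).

(1.3, -1.5)

From the two frames, the orange cube sits at roughly (9.5, 6.2) before and (10.8, 4.7) after.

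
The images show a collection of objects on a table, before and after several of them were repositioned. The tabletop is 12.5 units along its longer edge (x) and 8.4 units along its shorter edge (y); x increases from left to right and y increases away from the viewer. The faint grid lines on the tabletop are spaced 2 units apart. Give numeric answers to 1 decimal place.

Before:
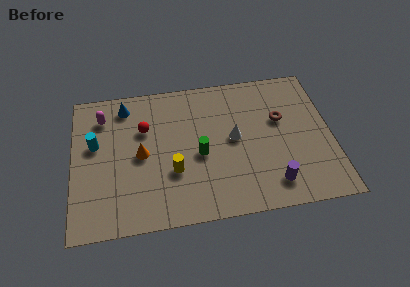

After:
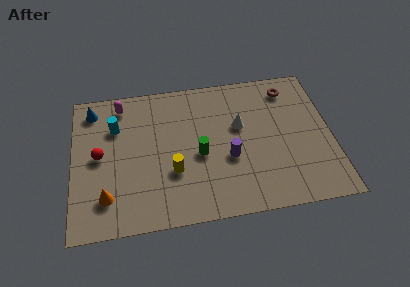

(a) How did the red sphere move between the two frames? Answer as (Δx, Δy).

(-2.2, -1.3)

The red sphere started near (3.5, 5.6) and ended near (1.3, 4.3).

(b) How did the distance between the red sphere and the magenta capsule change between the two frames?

+0.9

The distance was about 2.2 in the first image and 3.1 in the second, so they moved 0.9 units further apart.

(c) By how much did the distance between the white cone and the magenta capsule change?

-0.6

The distance was about 6.7 in the first image and 6.1 in the second, so they moved 0.6 units closer together.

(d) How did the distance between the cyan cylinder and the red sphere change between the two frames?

-0.7

They were about 2.5 units apart before and 1.8 after — 0.7 units closer together.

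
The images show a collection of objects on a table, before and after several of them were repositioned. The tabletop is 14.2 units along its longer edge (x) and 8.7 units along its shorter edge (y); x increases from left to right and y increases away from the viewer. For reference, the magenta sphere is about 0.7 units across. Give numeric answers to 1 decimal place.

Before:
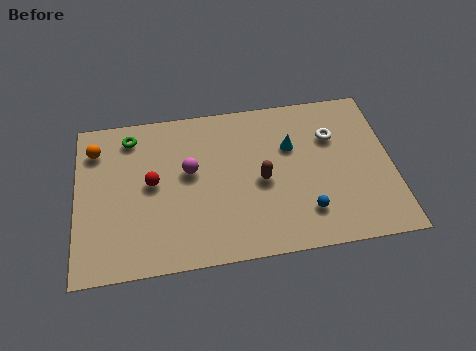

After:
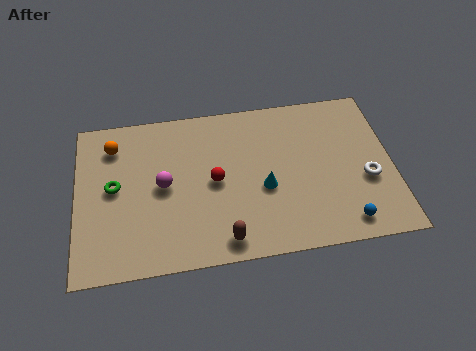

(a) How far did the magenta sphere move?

1.3

The magenta sphere moved from about (5.1, 5.0) to (3.9, 4.4), a distance of √(1.2² + 0.6²) ≈ 1.3.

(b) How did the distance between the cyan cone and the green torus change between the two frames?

-0.6

The distance was about 7.4 in the first image and 6.8 in the second, so they moved 0.6 units closer together.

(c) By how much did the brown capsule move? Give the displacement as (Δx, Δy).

(-1.8, -2.9)

The brown capsule started near (8.3, 4.0) and ended near (6.5, 1.1).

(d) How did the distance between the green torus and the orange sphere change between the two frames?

+0.6

They were about 1.7 units apart before and 2.3 after — 0.6 units further apart.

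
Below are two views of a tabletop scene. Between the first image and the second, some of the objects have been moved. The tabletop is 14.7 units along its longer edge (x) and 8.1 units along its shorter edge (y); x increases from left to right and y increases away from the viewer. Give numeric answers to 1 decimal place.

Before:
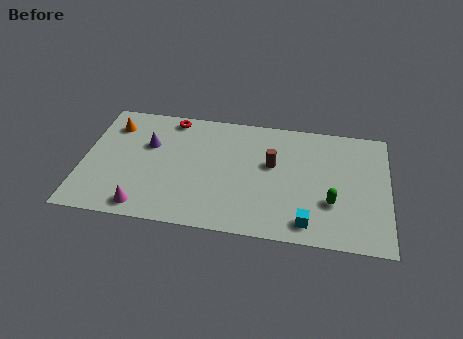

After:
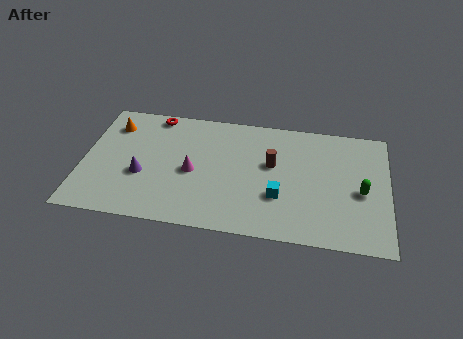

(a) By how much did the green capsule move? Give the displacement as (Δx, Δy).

(1.4, 0.9)

The green capsule was at about (12.0, 2.7) and moved to about (13.4, 3.6).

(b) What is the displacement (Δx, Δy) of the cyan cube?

(-1.4, 1.5)

From the two frames, the cyan cube sits at roughly (10.9, 1.2) before and (9.5, 2.7) after.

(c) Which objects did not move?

the brown cylinder and the orange cone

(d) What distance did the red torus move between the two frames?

0.8

The red torus moved from about (4.1, 7.2) to (3.3, 7.3), a distance of √(0.8² + 0.1²) ≈ 0.8.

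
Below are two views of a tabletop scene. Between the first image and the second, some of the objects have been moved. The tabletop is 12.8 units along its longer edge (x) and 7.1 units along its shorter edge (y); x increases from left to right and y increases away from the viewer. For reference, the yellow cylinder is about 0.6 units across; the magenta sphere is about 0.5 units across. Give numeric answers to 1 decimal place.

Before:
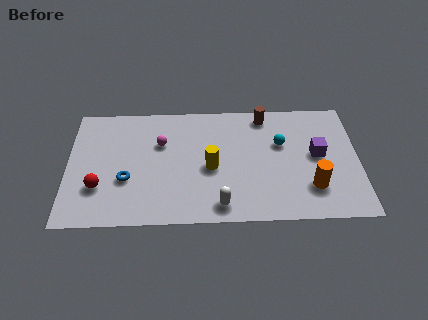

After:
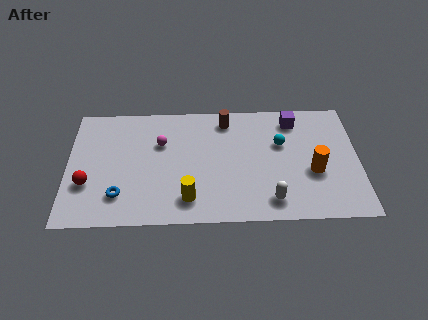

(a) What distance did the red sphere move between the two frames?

0.5

The red sphere moved from about (1.4, 2.2) to (0.9, 2.4), a distance of √(0.5² + 0.2²) ≈ 0.5.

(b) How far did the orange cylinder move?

0.9

From (10.7, 1.9) to (10.8, 2.8), the orange cylinder covered √(0.1² + 0.9²) ≈ 0.9 units.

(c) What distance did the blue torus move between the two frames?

0.9

The blue torus moved from about (2.6, 2.6) to (2.3, 1.7), a distance of √(0.3² + 0.9²) ≈ 0.9.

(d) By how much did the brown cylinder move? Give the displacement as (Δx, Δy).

(-1.7, -0.2)

The brown cylinder started near (8.7, 6.2) and ended near (7.0, 6.0).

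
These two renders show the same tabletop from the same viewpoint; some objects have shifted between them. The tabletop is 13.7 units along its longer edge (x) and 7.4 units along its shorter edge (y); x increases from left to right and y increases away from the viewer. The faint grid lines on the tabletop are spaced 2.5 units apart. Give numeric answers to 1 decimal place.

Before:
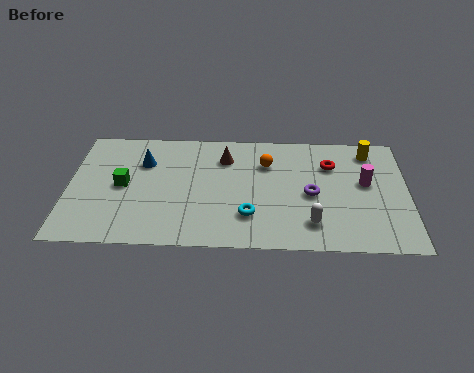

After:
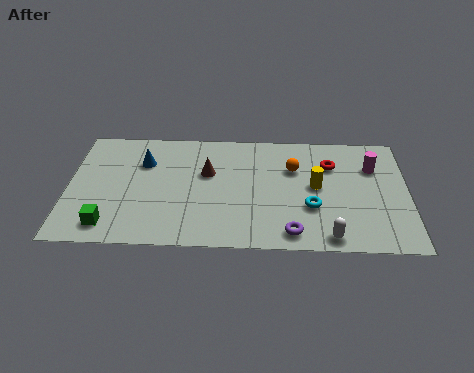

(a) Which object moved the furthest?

the yellow cylinder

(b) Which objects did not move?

the red torus and the blue cone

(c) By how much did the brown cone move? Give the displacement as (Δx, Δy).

(-0.7, -1.0)

From the two frames, the brown cone sits at roughly (6.3, 5.6) before and (5.6, 4.6) after.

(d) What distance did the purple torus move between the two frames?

2.5

From (9.8, 3.4) to (9.0, 1.0), the purple torus covered √(0.8² + 2.4²) ≈ 2.5 units.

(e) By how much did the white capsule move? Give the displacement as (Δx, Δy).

(0.7, -0.8)

From the two frames, the white capsule sits at roughly (9.8, 1.6) before and (10.5, 0.8) after.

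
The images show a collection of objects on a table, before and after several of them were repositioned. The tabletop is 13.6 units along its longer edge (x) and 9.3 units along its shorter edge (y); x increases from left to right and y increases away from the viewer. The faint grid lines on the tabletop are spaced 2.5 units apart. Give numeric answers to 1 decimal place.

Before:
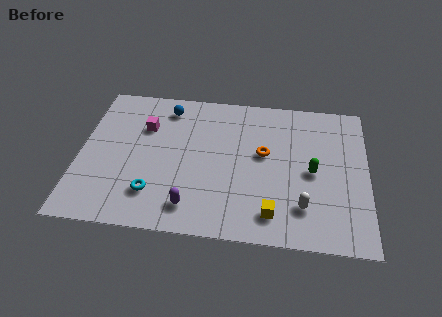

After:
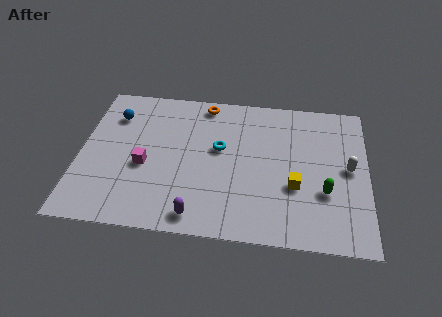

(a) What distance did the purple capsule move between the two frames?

0.6

From (5.4, 1.6) to (5.7, 1.1), the purple capsule covered √(0.3² + 0.5²) ≈ 0.6 units.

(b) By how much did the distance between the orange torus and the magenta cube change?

-0.6

They were about 5.8 units apart before and 5.2 after — 0.6 units closer together.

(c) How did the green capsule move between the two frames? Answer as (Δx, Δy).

(0.6, -1.2)

The green capsule started near (11.0, 4.4) and ended near (11.6, 3.2).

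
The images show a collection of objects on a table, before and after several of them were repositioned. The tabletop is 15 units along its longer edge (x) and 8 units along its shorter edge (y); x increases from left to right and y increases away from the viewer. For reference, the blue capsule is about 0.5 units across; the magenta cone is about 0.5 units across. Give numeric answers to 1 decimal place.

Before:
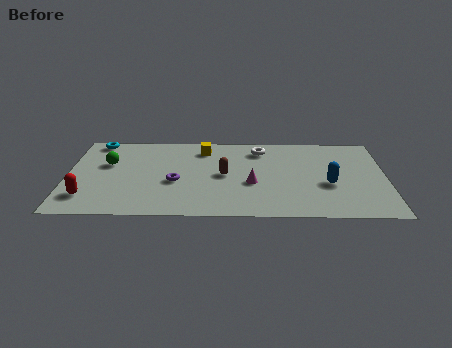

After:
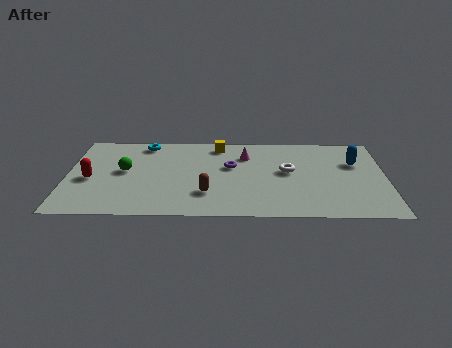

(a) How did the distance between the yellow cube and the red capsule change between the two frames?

-0.3

They were about 7.2 units apart before and 6.9 after — 0.3 units closer together.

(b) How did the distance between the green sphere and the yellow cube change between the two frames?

+0.4

The distance was about 4.7 in the first image and 5.1 in the second, so they moved 0.4 units further apart.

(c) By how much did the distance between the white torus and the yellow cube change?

+1.4

Before: roughly 2.7 units apart; after: 4.1. That's 1.4 units further apart.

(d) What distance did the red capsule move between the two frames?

1.7

The red capsule was near (1.0, 1.8) before and (1.1, 3.5) after, so it travelled √(0.1² + 1.7²) ≈ 1.7 units.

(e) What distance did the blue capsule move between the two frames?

2.5

From (12.3, 3.2) to (13.6, 5.3), the blue capsule covered √(1.3² + 2.1²) ≈ 2.5 units.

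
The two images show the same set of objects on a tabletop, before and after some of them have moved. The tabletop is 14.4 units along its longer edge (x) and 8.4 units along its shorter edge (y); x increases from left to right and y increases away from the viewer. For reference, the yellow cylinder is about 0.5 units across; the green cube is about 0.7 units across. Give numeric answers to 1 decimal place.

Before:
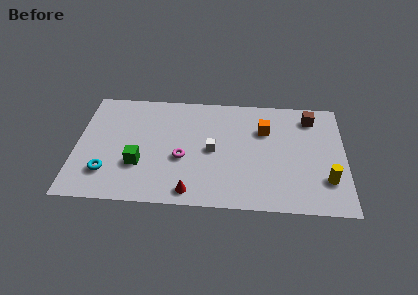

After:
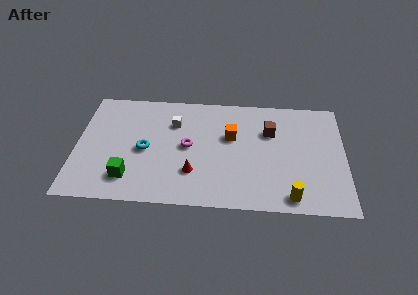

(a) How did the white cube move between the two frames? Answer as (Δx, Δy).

(-2.1, 1.9)

The white cube started near (7.3, 4.1) and ended near (5.2, 6.0).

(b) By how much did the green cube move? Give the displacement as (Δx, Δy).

(-0.5, -1.0)

The green cube was at about (3.4, 2.8) and moved to about (2.9, 1.8).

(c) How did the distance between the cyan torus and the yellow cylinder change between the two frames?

-3.4

They were about 11.7 units apart before and 8.3 after — 3.4 units closer together.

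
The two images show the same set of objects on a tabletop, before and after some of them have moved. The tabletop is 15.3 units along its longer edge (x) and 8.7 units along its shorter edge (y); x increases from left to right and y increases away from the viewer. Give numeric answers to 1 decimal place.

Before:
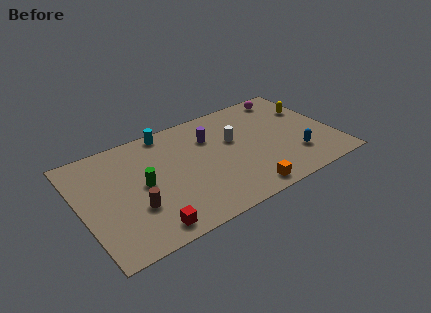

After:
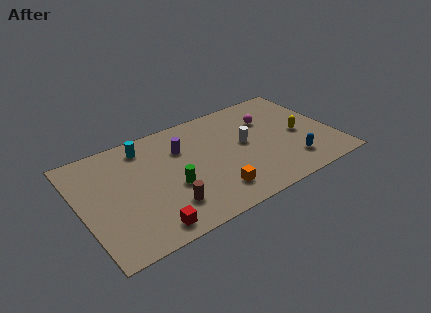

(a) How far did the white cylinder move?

0.8

The white cylinder was near (9.4, 5.3) before and (10.0, 4.7) after, so it travelled √(0.6² + 0.6²) ≈ 0.8 units.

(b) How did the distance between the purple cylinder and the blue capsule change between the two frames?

+1.4

Before: roughly 6.0 units apart; after: 7.4. That's 1.4 units further apart.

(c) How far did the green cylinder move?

1.9

The green cylinder was near (3.7, 4.4) before and (5.3, 3.4) after, so it travelled √(1.6² + 1.0²) ≈ 1.9 units.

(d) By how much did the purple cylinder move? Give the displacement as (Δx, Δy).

(-1.8, -0.1)

The purple cylinder was at about (8.1, 6.2) and moved to about (6.3, 6.1).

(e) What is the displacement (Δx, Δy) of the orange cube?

(-1.7, 0.8)

From the two frames, the orange cube sits at roughly (9.3, 1.0) before and (7.6, 1.8) after.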